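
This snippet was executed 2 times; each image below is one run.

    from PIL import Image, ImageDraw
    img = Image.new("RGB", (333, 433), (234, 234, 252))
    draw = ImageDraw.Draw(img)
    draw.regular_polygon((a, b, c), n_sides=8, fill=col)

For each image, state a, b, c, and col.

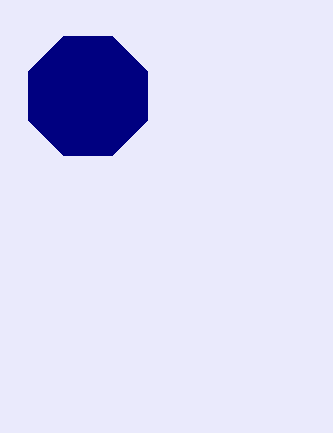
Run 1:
a = 88
b = 96
c = 64
col = 'navy'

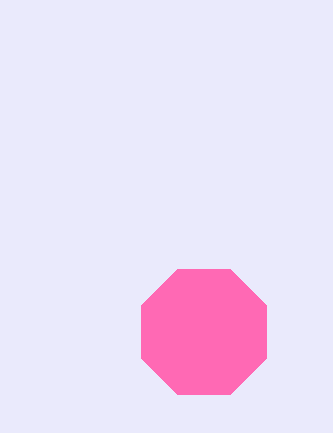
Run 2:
a = 204, b = 332, c = 68, col = 'hotpink'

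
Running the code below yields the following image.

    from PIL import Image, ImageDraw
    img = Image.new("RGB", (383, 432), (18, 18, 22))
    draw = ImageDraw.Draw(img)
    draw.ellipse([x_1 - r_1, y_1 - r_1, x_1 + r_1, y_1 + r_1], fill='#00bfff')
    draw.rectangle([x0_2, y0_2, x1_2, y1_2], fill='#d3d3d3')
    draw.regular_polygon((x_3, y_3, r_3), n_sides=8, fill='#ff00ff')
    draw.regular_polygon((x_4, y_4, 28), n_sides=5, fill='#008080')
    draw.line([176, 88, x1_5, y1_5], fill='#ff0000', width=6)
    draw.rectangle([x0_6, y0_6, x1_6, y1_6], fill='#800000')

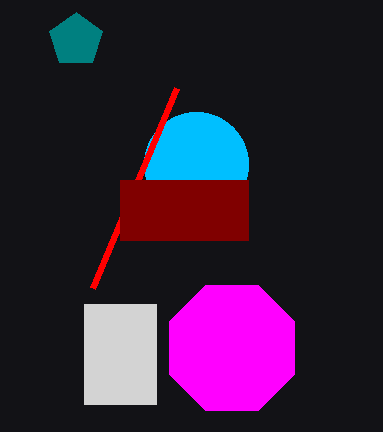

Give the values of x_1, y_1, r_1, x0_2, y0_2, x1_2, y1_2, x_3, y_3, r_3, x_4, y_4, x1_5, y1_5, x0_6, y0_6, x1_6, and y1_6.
x_1 = 196; y_1 = 164; r_1 = 52; x0_2 = 84; y0_2 = 304; x1_2 = 156; y1_2 = 404; x_3 = 232; y_3 = 348; r_3 = 68; x_4 = 76; y_4 = 40; x1_5 = 92; y1_5 = 288; x0_6 = 120; y0_6 = 180; x1_6 = 248; y1_6 = 240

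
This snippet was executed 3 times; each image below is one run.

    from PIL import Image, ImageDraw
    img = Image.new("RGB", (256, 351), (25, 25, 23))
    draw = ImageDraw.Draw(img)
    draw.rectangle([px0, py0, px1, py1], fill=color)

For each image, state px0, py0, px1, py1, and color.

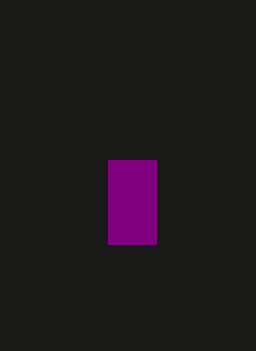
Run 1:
px0 = 108; py0 = 160; px1 = 156; py1 = 244; color = 'purple'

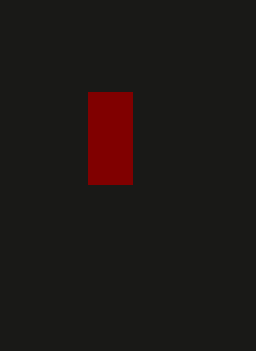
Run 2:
px0 = 88
py0 = 92
px1 = 132
py1 = 184
color = 'maroon'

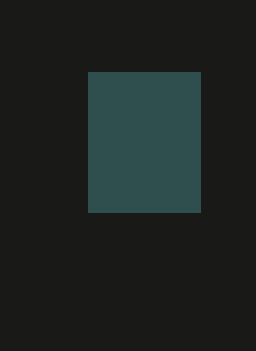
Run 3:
px0 = 88, py0 = 72, px1 = 200, py1 = 212, color = 'darkslategray'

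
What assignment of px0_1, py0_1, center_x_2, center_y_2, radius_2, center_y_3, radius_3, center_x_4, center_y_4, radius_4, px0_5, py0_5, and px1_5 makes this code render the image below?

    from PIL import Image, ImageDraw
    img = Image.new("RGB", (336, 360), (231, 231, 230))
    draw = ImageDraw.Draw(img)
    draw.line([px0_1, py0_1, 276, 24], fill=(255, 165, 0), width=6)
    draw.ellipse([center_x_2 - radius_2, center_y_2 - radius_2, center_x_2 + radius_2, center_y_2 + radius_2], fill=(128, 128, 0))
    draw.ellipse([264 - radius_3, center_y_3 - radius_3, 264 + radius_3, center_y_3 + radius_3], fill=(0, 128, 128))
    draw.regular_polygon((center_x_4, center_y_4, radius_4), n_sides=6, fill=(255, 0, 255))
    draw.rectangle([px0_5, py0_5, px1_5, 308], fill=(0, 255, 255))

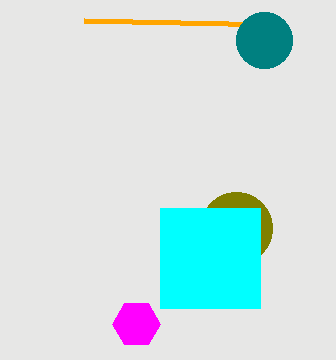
px0_1 = 84, py0_1 = 20, center_x_2 = 236, center_y_2 = 228, radius_2 = 36, center_y_3 = 40, radius_3 = 28, center_x_4 = 136, center_y_4 = 324, radius_4 = 24, px0_5 = 160, py0_5 = 208, px1_5 = 260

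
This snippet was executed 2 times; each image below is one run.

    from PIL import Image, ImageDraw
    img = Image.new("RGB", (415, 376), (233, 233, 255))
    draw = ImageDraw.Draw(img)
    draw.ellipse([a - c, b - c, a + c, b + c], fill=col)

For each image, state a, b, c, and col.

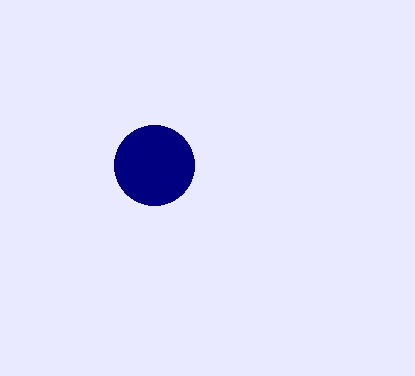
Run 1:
a = 154
b = 165
c = 40
col = 'navy'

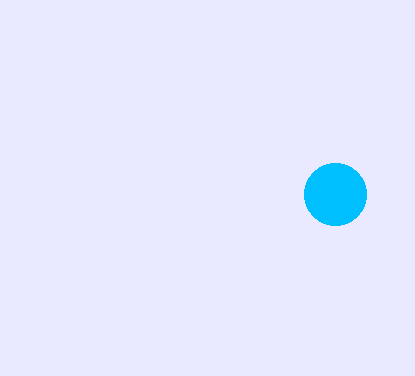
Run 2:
a = 335, b = 194, c = 31, col = 'deepskyblue'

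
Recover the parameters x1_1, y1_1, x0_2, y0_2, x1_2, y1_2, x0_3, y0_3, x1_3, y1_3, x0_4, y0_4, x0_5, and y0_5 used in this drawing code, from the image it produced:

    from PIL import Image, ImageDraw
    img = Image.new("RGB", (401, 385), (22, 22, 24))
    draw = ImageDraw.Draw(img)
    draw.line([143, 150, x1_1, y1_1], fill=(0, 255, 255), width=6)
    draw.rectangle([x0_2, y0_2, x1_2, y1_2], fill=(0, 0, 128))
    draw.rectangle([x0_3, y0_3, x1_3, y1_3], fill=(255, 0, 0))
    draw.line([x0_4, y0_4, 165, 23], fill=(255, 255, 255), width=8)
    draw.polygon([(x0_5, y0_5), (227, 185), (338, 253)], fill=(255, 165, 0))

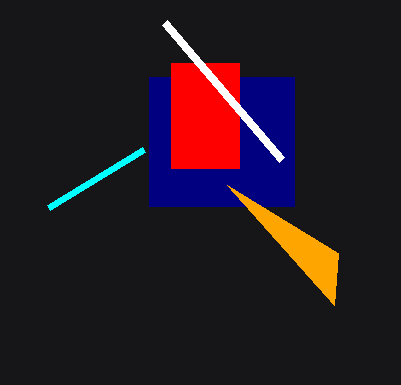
x1_1 = 48; y1_1 = 208; x0_2 = 149; y0_2 = 77; x1_2 = 294; y1_2 = 206; x0_3 = 171; y0_3 = 63; x1_3 = 239; y1_3 = 168; x0_4 = 282; y0_4 = 160; x0_5 = 334; y0_5 = 305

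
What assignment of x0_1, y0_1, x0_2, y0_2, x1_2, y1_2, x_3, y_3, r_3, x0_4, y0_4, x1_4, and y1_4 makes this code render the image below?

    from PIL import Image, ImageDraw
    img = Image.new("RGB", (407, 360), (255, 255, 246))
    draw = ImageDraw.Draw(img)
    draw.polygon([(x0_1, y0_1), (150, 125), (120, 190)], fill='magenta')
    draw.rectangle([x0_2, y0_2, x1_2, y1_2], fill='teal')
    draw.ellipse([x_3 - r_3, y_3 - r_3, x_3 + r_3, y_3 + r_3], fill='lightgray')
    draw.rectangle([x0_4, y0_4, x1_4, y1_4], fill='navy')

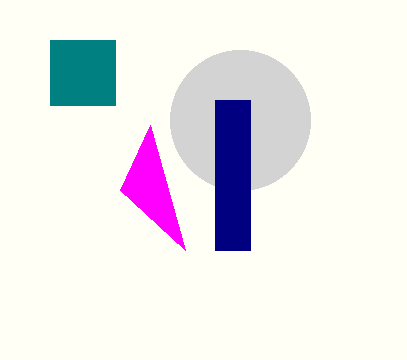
x0_1 = 185; y0_1 = 250; x0_2 = 50; y0_2 = 40; x1_2 = 115; y1_2 = 105; x_3 = 240; y_3 = 120; r_3 = 70; x0_4 = 215; y0_4 = 100; x1_4 = 250; y1_4 = 250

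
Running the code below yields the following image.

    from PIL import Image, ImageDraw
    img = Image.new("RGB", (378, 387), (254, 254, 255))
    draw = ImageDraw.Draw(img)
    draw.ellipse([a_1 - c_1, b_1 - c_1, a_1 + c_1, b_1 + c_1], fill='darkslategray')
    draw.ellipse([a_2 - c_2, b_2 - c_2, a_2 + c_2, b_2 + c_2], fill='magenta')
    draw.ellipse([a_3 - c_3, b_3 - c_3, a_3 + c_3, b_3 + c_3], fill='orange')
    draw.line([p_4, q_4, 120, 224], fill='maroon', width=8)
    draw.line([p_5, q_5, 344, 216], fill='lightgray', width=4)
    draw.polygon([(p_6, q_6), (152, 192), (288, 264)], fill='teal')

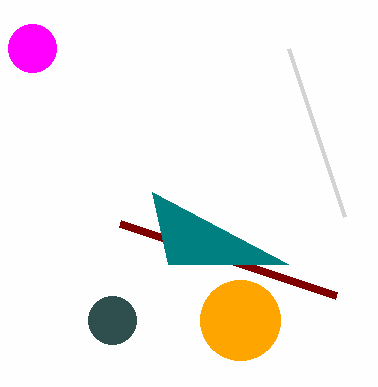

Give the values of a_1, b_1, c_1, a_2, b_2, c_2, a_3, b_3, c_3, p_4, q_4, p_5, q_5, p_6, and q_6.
a_1 = 112; b_1 = 320; c_1 = 24; a_2 = 32; b_2 = 48; c_2 = 24; a_3 = 240; b_3 = 320; c_3 = 40; p_4 = 336; q_4 = 296; p_5 = 288; q_5 = 48; p_6 = 168; q_6 = 264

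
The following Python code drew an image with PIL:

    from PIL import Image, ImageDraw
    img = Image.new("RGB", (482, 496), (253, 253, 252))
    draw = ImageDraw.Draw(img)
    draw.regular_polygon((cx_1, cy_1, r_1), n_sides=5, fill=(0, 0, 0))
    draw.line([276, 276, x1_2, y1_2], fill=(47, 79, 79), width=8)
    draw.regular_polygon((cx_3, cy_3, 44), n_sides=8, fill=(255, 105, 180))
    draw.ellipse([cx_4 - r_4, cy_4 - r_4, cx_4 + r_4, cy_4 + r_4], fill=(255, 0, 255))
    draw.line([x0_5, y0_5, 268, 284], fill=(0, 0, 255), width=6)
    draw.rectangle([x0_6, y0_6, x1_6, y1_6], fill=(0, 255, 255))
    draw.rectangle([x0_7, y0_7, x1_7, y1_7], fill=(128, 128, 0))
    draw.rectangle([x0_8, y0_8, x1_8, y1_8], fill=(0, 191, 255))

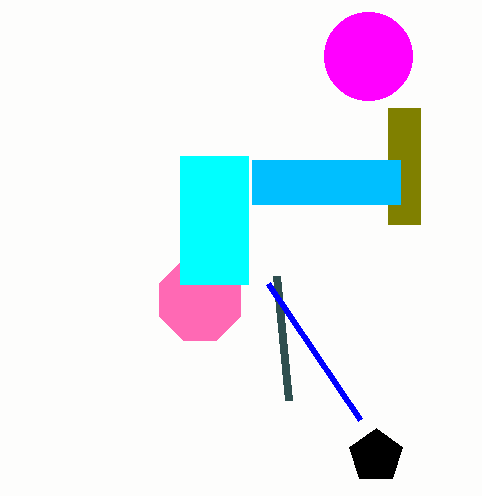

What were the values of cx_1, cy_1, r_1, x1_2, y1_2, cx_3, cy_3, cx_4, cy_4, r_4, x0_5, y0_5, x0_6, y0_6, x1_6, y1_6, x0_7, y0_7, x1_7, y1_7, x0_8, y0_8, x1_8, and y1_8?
cx_1 = 376
cy_1 = 456
r_1 = 28
x1_2 = 288
y1_2 = 400
cx_3 = 200
cy_3 = 300
cx_4 = 368
cy_4 = 56
r_4 = 44
x0_5 = 360
y0_5 = 420
x0_6 = 180
y0_6 = 156
x1_6 = 248
y1_6 = 284
x0_7 = 388
y0_7 = 108
x1_7 = 420
y1_7 = 224
x0_8 = 252
y0_8 = 160
x1_8 = 400
y1_8 = 204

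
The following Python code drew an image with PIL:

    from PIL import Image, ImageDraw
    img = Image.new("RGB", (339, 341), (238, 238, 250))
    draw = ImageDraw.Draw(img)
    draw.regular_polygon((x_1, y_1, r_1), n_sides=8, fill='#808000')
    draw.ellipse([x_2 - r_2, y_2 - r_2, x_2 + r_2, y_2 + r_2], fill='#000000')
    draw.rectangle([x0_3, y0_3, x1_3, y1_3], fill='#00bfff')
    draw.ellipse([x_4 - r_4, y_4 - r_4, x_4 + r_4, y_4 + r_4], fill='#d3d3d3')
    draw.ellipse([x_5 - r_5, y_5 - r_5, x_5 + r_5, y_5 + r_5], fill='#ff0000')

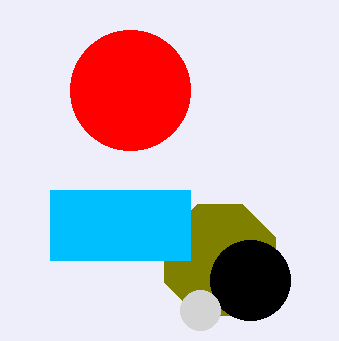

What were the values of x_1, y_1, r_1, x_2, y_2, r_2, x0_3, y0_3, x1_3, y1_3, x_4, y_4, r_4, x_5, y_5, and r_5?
x_1 = 220
y_1 = 260
r_1 = 60
x_2 = 250
y_2 = 280
r_2 = 40
x0_3 = 50
y0_3 = 190
x1_3 = 190
y1_3 = 260
x_4 = 200
y_4 = 310
r_4 = 20
x_5 = 130
y_5 = 90
r_5 = 60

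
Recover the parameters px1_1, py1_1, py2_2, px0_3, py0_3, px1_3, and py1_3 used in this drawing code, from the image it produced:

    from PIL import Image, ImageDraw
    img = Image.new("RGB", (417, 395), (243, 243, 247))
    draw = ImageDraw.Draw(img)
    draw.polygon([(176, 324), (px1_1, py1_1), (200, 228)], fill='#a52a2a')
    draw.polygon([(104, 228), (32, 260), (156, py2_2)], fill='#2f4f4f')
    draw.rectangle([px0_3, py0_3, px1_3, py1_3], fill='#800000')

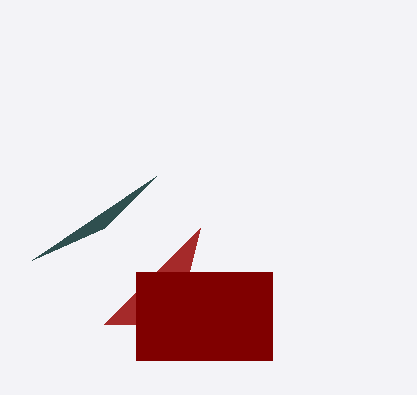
px1_1 = 104
py1_1 = 324
py2_2 = 176
px0_3 = 136
py0_3 = 272
px1_3 = 272
py1_3 = 360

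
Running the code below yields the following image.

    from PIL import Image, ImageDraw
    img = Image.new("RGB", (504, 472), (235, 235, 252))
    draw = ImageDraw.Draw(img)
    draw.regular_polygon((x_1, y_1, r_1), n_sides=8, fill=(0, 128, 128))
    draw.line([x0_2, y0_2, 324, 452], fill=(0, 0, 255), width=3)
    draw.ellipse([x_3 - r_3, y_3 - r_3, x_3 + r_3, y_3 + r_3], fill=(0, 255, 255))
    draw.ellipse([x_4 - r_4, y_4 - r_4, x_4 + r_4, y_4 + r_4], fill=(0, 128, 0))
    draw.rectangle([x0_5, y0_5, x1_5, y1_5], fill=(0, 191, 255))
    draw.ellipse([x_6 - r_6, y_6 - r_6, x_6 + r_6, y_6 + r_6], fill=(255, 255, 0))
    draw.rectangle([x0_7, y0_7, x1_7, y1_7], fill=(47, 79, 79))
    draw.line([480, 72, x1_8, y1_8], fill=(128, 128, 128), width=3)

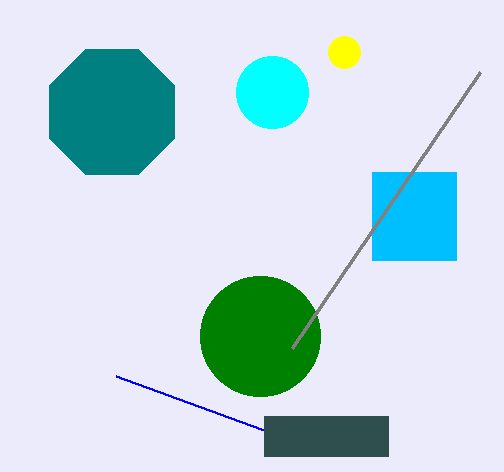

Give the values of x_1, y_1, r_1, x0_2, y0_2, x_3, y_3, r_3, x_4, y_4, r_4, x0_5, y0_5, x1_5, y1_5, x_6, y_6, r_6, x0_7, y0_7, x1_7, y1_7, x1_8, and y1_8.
x_1 = 112; y_1 = 112; r_1 = 68; x0_2 = 116; y0_2 = 376; x_3 = 272; y_3 = 92; r_3 = 36; x_4 = 260; y_4 = 336; r_4 = 60; x0_5 = 372; y0_5 = 172; x1_5 = 456; y1_5 = 260; x_6 = 344; y_6 = 52; r_6 = 16; x0_7 = 264; y0_7 = 416; x1_7 = 388; y1_7 = 456; x1_8 = 292; y1_8 = 348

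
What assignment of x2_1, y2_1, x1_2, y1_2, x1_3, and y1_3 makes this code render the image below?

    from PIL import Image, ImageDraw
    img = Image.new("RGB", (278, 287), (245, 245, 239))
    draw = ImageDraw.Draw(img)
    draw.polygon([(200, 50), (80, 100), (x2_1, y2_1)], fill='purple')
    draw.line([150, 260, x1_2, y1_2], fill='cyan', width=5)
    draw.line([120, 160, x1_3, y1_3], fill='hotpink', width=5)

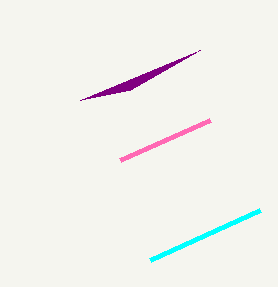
x2_1 = 130
y2_1 = 90
x1_2 = 260
y1_2 = 210
x1_3 = 210
y1_3 = 120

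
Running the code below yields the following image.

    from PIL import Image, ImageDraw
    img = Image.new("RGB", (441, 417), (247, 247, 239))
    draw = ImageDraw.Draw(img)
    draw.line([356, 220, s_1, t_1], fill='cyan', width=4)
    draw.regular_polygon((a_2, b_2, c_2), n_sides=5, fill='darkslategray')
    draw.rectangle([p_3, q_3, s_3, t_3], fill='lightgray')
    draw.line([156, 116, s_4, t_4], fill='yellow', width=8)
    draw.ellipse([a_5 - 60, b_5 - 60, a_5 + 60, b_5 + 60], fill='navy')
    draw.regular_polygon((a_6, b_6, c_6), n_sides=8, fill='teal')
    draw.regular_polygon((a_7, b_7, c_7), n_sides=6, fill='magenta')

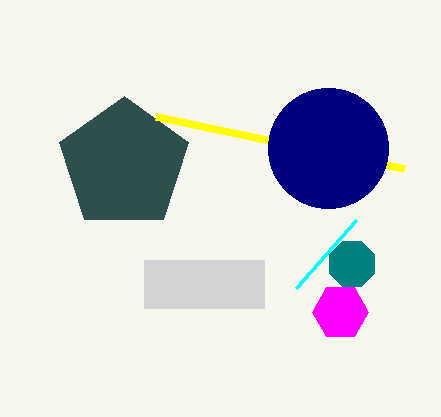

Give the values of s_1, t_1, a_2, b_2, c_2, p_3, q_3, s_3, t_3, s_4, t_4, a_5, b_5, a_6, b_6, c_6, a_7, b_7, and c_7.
s_1 = 296
t_1 = 288
a_2 = 124
b_2 = 164
c_2 = 68
p_3 = 144
q_3 = 260
s_3 = 264
t_3 = 308
s_4 = 404
t_4 = 168
a_5 = 328
b_5 = 148
a_6 = 352
b_6 = 264
c_6 = 24
a_7 = 340
b_7 = 312
c_7 = 28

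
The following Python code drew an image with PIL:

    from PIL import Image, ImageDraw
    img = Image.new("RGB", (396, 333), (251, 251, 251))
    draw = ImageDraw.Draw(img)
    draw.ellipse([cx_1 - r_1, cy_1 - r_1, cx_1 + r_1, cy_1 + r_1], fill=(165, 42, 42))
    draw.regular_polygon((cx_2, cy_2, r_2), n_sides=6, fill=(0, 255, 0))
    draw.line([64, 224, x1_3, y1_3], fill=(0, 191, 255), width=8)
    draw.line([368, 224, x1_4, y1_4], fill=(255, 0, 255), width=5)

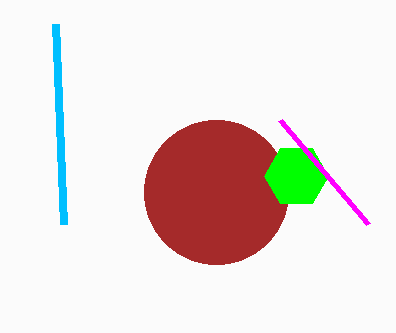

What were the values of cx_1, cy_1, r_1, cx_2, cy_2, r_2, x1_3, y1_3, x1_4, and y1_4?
cx_1 = 216; cy_1 = 192; r_1 = 72; cx_2 = 296; cy_2 = 176; r_2 = 32; x1_3 = 56; y1_3 = 24; x1_4 = 280; y1_4 = 120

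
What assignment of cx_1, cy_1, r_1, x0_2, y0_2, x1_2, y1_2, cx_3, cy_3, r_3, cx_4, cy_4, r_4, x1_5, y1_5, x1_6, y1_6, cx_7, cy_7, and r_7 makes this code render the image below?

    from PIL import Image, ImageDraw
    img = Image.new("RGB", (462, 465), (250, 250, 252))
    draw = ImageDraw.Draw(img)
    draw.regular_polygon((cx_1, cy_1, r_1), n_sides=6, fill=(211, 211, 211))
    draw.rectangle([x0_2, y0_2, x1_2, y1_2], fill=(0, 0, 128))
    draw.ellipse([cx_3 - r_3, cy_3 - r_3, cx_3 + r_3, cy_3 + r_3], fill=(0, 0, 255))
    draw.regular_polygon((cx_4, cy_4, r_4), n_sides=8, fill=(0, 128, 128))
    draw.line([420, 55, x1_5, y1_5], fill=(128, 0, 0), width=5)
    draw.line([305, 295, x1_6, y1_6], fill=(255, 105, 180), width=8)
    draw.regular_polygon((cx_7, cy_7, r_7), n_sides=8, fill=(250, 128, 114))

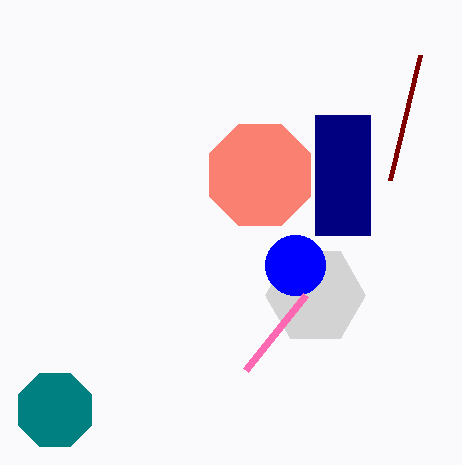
cx_1 = 315; cy_1 = 295; r_1 = 50; x0_2 = 315; y0_2 = 115; x1_2 = 370; y1_2 = 235; cx_3 = 295; cy_3 = 265; r_3 = 30; cx_4 = 55; cy_4 = 410; r_4 = 40; x1_5 = 390; y1_5 = 180; x1_6 = 245; y1_6 = 370; cx_7 = 260; cy_7 = 175; r_7 = 55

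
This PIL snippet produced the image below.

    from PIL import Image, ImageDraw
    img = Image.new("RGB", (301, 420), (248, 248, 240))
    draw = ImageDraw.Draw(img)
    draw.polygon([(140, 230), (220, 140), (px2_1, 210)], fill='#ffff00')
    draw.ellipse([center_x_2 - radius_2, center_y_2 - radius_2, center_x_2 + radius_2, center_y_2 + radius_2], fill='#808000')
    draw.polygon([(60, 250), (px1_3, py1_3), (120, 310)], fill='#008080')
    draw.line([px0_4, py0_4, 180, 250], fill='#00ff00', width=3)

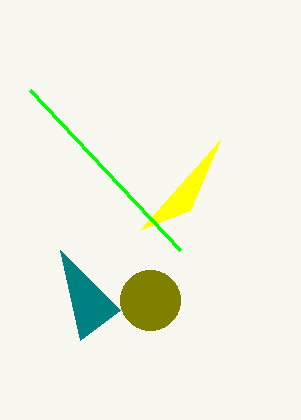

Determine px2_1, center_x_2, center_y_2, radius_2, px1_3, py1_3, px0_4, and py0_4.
px2_1 = 190; center_x_2 = 150; center_y_2 = 300; radius_2 = 30; px1_3 = 80; py1_3 = 340; px0_4 = 30; py0_4 = 90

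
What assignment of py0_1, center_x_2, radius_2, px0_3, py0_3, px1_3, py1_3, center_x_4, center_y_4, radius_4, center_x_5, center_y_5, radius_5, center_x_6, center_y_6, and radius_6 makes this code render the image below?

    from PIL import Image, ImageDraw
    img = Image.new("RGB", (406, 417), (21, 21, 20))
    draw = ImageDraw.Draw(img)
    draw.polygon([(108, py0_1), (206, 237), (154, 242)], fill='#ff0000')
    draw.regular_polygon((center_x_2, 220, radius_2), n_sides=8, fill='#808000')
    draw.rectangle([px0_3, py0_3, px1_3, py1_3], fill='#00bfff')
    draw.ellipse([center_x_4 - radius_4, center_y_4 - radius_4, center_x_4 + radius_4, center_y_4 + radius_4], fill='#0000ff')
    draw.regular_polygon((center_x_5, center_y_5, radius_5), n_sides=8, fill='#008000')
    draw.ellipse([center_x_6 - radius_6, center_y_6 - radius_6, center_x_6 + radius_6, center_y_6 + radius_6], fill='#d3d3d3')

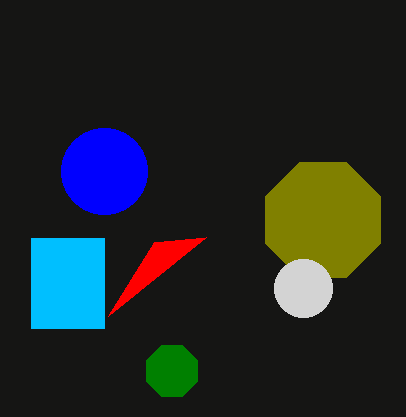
py0_1 = 316, center_x_2 = 323, radius_2 = 62, px0_3 = 31, py0_3 = 238, px1_3 = 104, py1_3 = 328, center_x_4 = 104, center_y_4 = 171, radius_4 = 43, center_x_5 = 172, center_y_5 = 371, radius_5 = 28, center_x_6 = 303, center_y_6 = 288, radius_6 = 29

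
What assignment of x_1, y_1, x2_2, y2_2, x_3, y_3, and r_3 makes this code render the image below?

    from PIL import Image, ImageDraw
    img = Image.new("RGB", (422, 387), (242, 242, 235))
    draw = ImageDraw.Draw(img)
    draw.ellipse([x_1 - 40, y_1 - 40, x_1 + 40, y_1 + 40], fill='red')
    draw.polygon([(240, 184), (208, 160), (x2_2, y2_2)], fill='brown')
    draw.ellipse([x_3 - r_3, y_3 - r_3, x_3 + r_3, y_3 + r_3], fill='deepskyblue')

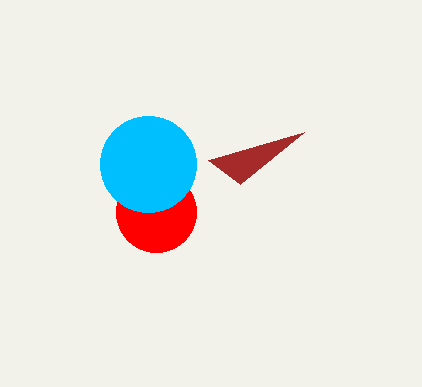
x_1 = 156; y_1 = 212; x2_2 = 304; y2_2 = 132; x_3 = 148; y_3 = 164; r_3 = 48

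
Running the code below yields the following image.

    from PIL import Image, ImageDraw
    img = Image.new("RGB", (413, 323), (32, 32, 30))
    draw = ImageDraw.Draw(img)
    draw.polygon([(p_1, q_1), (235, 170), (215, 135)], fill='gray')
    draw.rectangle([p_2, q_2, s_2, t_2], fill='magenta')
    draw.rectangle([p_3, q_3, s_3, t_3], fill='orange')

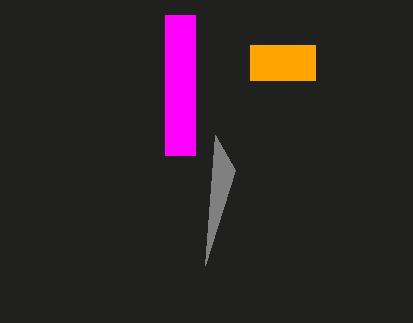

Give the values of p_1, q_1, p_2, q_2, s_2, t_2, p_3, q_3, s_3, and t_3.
p_1 = 205; q_1 = 265; p_2 = 165; q_2 = 15; s_2 = 195; t_2 = 155; p_3 = 250; q_3 = 45; s_3 = 315; t_3 = 80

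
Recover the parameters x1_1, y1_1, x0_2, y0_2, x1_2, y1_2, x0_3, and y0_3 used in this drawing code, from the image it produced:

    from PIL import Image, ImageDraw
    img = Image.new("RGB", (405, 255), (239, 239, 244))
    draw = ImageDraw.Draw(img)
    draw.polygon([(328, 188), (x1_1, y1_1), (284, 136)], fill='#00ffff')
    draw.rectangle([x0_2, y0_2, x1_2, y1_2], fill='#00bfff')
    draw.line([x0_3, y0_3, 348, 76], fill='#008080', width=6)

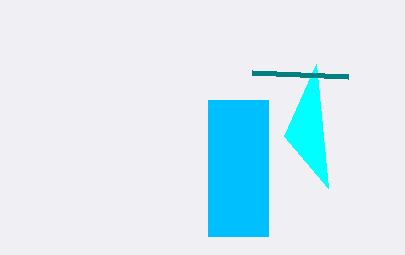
x1_1 = 316, y1_1 = 64, x0_2 = 208, y0_2 = 100, x1_2 = 268, y1_2 = 236, x0_3 = 252, y0_3 = 72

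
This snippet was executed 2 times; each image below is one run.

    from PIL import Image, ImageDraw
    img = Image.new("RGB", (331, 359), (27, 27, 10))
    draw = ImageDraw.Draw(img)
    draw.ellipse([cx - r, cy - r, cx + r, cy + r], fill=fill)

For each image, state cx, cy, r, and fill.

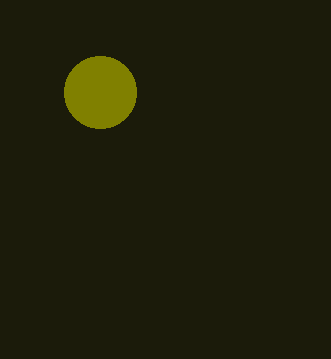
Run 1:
cx = 100, cy = 92, r = 36, fill = 'olive'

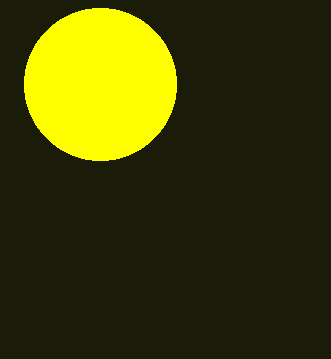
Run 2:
cx = 100
cy = 84
r = 76
fill = 'yellow'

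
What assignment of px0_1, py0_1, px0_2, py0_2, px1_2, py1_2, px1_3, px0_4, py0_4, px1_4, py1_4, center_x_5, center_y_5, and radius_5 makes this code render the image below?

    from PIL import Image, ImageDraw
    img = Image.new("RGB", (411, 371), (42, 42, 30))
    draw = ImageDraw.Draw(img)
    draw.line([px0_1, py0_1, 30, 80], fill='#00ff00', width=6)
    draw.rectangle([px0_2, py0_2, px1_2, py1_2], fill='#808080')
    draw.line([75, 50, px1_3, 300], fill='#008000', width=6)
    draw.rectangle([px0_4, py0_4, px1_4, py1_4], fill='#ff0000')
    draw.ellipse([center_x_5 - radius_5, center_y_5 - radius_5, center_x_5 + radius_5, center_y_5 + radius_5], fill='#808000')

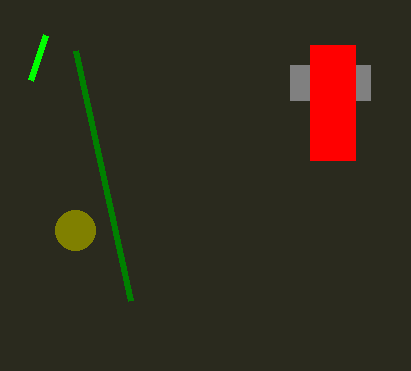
px0_1 = 45, py0_1 = 35, px0_2 = 290, py0_2 = 65, px1_2 = 370, py1_2 = 100, px1_3 = 130, px0_4 = 310, py0_4 = 45, px1_4 = 355, py1_4 = 160, center_x_5 = 75, center_y_5 = 230, radius_5 = 20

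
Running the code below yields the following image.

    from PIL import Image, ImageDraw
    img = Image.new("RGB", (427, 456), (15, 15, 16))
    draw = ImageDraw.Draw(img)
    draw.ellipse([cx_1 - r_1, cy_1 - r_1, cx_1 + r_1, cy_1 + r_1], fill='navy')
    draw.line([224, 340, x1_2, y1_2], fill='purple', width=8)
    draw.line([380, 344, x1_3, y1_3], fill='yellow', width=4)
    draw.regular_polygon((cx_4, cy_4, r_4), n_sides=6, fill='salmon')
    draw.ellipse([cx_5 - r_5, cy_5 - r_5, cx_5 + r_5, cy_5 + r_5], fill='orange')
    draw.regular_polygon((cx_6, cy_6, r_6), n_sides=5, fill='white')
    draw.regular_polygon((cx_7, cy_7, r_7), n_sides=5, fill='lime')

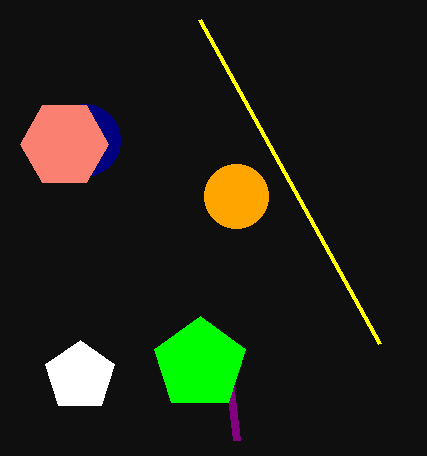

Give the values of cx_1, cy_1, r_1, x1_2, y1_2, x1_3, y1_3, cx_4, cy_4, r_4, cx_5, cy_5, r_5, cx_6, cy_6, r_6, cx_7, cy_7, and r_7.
cx_1 = 84
cy_1 = 140
r_1 = 36
x1_2 = 236
y1_2 = 440
x1_3 = 200
y1_3 = 20
cx_4 = 64
cy_4 = 144
r_4 = 44
cx_5 = 236
cy_5 = 196
r_5 = 32
cx_6 = 80
cy_6 = 376
r_6 = 36
cx_7 = 200
cy_7 = 364
r_7 = 48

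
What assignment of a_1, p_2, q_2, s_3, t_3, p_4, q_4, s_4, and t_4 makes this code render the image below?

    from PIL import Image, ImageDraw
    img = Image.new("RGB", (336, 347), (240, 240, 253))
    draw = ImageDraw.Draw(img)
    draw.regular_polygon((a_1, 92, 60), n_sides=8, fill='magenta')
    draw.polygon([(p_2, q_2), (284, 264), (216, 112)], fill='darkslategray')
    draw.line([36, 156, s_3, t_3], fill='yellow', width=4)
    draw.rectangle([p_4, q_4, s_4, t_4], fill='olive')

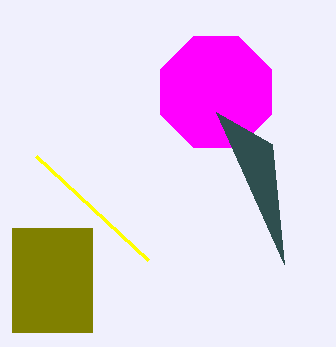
a_1 = 216, p_2 = 272, q_2 = 144, s_3 = 148, t_3 = 260, p_4 = 12, q_4 = 228, s_4 = 92, t_4 = 332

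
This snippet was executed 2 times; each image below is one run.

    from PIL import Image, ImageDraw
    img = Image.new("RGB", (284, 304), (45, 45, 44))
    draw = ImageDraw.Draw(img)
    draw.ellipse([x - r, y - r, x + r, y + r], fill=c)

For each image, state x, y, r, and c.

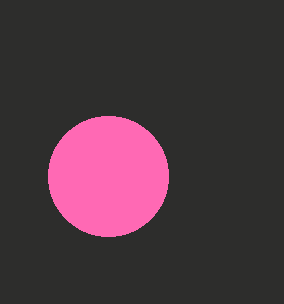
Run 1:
x = 108; y = 176; r = 60; c = 'hotpink'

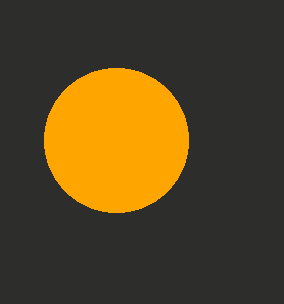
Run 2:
x = 116; y = 140; r = 72; c = 'orange'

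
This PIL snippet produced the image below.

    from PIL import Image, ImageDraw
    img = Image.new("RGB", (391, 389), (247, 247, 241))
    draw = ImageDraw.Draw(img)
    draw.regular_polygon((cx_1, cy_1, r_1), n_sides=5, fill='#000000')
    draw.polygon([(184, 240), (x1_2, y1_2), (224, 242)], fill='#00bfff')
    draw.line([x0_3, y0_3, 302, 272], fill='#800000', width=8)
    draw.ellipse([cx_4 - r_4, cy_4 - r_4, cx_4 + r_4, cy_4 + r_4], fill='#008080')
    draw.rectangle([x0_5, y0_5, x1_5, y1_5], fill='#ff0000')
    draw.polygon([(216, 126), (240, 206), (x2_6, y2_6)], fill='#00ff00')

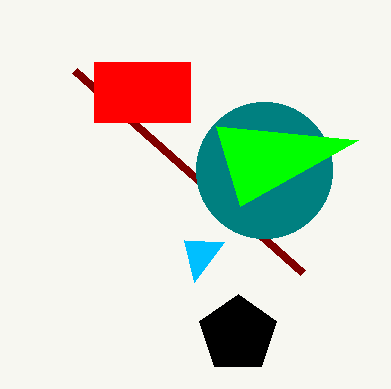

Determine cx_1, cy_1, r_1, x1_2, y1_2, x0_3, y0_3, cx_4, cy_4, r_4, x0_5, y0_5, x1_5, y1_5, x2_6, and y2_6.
cx_1 = 238, cy_1 = 334, r_1 = 40, x1_2 = 194, y1_2 = 282, x0_3 = 74, y0_3 = 70, cx_4 = 264, cy_4 = 170, r_4 = 68, x0_5 = 94, y0_5 = 62, x1_5 = 190, y1_5 = 122, x2_6 = 358, y2_6 = 140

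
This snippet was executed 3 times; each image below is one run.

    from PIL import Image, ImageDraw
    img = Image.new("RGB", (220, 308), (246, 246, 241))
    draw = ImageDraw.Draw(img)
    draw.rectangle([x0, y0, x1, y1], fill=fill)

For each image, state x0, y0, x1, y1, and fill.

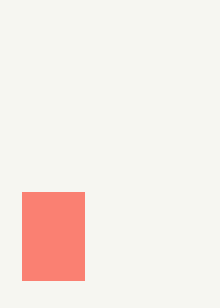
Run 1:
x0 = 22, y0 = 192, x1 = 84, y1 = 280, fill = 'salmon'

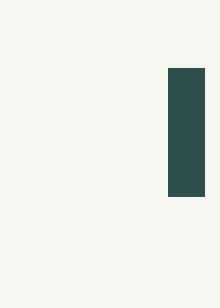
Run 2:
x0 = 168; y0 = 68; x1 = 204; y1 = 196; fill = 'darkslategray'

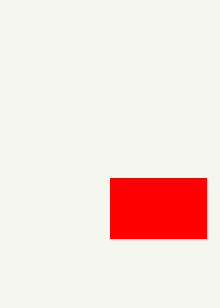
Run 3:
x0 = 110, y0 = 178, x1 = 206, y1 = 238, fill = 'red'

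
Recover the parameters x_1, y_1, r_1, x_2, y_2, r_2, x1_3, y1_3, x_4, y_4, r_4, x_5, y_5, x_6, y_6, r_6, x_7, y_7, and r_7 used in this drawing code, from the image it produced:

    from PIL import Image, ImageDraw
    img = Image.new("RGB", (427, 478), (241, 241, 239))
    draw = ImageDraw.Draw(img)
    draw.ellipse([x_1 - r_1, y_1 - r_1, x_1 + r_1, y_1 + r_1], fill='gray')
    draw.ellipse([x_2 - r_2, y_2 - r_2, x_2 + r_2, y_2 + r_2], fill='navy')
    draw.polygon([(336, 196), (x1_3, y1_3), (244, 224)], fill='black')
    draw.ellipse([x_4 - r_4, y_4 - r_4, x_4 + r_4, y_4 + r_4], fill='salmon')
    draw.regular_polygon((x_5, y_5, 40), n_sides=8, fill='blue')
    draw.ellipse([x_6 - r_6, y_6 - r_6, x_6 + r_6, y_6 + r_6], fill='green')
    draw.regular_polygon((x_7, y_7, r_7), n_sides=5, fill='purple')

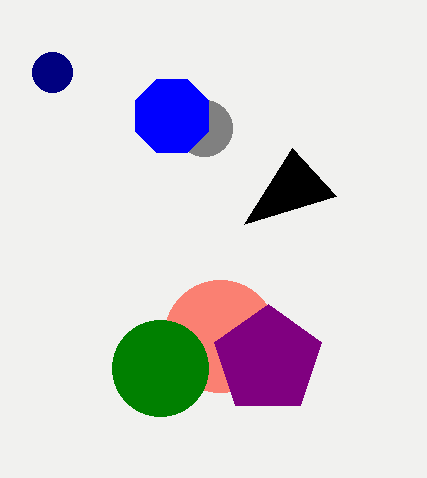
x_1 = 204; y_1 = 128; r_1 = 28; x_2 = 52; y_2 = 72; r_2 = 20; x1_3 = 292; y1_3 = 148; x_4 = 220; y_4 = 336; r_4 = 56; x_5 = 172; y_5 = 116; x_6 = 160; y_6 = 368; r_6 = 48; x_7 = 268; y_7 = 360; r_7 = 56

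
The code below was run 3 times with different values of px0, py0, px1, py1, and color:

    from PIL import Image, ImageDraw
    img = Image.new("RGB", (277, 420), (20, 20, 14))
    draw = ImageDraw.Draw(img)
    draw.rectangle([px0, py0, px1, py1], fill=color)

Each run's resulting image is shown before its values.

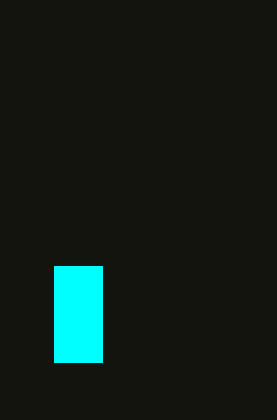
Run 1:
px0 = 54
py0 = 266
px1 = 102
py1 = 362
color = 'cyan'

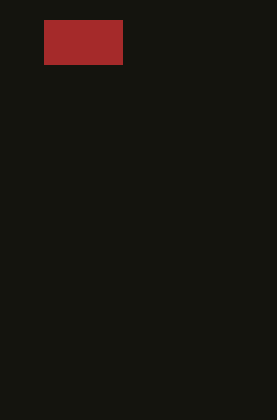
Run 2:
px0 = 44; py0 = 20; px1 = 122; py1 = 64; color = 'brown'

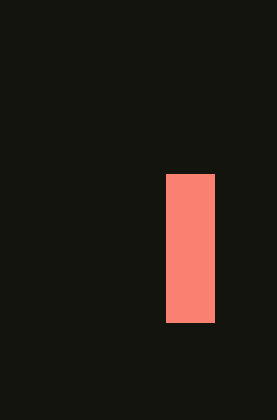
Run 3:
px0 = 166; py0 = 174; px1 = 214; py1 = 322; color = 'salmon'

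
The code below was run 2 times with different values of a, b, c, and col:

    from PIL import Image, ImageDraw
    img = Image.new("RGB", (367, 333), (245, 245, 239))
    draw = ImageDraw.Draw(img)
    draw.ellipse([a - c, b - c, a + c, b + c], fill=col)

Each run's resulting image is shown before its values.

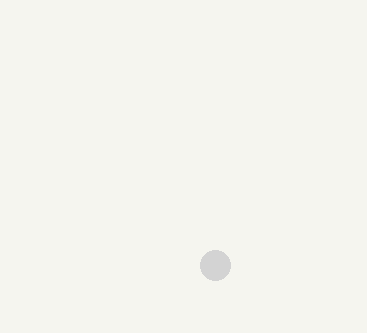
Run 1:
a = 215
b = 265
c = 15
col = 'lightgray'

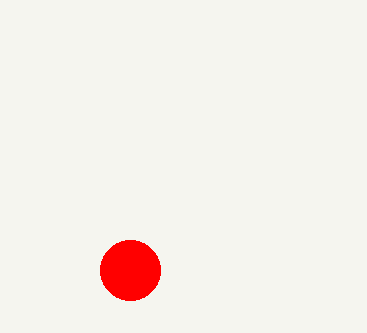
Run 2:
a = 130, b = 270, c = 30, col = 'red'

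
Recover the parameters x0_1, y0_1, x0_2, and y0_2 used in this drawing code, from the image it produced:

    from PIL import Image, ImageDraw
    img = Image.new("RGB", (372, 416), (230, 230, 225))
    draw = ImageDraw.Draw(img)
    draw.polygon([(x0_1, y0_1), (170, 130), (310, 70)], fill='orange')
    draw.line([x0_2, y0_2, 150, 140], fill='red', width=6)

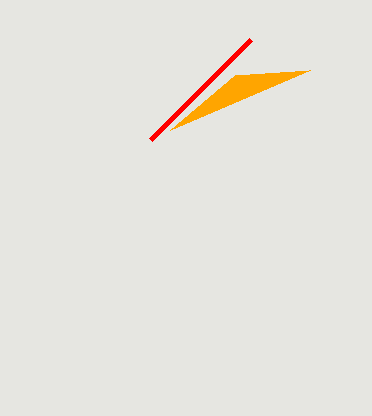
x0_1 = 235, y0_1 = 75, x0_2 = 250, y0_2 = 40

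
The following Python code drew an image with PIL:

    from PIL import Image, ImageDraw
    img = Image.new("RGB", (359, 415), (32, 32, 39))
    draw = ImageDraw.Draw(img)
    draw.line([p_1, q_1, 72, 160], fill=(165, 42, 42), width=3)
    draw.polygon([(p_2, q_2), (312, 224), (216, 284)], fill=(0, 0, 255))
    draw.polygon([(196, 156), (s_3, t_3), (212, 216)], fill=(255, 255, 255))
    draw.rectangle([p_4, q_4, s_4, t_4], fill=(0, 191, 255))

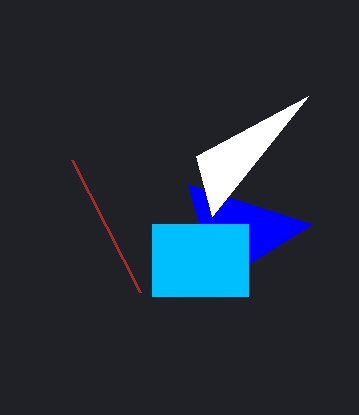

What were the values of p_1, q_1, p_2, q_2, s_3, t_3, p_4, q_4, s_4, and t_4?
p_1 = 140; q_1 = 292; p_2 = 188; q_2 = 184; s_3 = 308; t_3 = 96; p_4 = 152; q_4 = 224; s_4 = 248; t_4 = 296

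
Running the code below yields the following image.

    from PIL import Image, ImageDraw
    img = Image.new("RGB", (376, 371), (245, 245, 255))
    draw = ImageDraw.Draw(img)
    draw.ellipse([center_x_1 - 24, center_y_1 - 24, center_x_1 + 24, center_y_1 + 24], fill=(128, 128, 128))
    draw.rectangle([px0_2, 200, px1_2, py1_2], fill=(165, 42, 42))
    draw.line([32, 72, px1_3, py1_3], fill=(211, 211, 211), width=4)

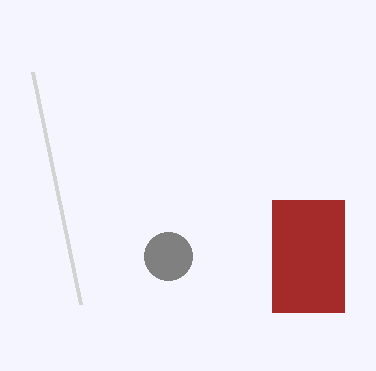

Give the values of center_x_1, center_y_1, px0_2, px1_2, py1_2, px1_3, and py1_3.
center_x_1 = 168; center_y_1 = 256; px0_2 = 272; px1_2 = 344; py1_2 = 312; px1_3 = 80; py1_3 = 304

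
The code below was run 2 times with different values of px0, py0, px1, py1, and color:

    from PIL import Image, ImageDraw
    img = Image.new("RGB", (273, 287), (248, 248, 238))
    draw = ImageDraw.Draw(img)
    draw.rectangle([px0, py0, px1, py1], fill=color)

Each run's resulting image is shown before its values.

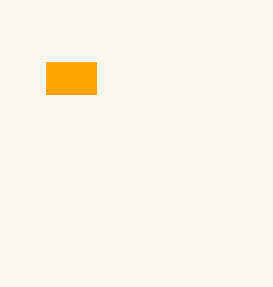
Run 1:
px0 = 46
py0 = 62
px1 = 96
py1 = 94
color = 'orange'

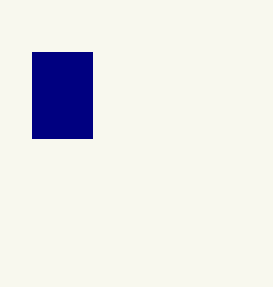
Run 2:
px0 = 32; py0 = 52; px1 = 92; py1 = 138; color = 'navy'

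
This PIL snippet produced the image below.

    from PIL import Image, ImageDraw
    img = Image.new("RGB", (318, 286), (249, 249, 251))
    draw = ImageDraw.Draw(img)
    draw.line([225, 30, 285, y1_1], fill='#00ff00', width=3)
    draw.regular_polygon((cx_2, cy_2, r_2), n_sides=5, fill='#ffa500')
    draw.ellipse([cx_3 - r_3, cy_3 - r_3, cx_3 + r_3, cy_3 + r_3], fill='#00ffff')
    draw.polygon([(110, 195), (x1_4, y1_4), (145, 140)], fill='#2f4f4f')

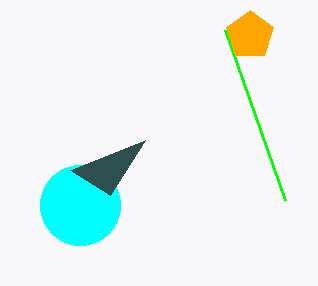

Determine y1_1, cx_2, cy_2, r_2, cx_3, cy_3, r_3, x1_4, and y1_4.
y1_1 = 200, cx_2 = 250, cy_2 = 35, r_2 = 25, cx_3 = 80, cy_3 = 205, r_3 = 40, x1_4 = 70, y1_4 = 170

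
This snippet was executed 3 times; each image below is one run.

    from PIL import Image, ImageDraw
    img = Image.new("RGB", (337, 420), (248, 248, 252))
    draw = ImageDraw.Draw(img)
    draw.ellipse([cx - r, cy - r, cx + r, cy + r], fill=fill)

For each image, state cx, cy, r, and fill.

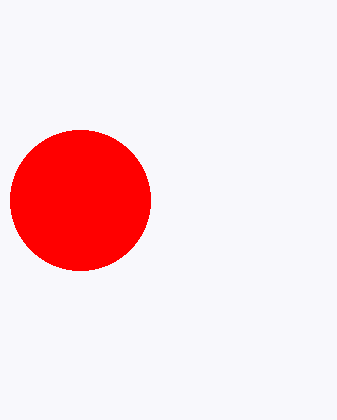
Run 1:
cx = 80
cy = 200
r = 70
fill = 'red'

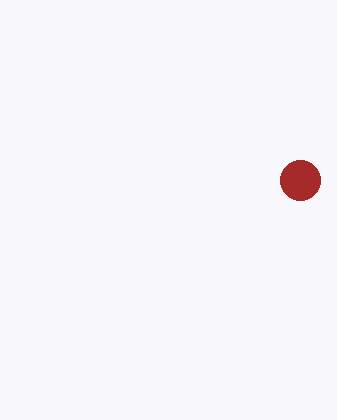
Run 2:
cx = 300, cy = 180, r = 20, fill = 'brown'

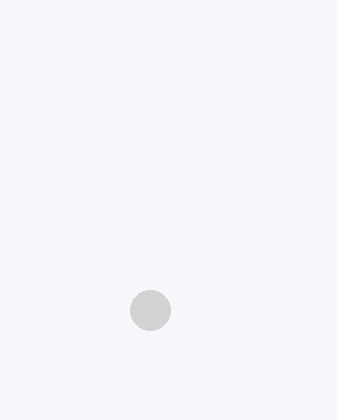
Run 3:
cx = 150; cy = 310; r = 20; fill = 'lightgray'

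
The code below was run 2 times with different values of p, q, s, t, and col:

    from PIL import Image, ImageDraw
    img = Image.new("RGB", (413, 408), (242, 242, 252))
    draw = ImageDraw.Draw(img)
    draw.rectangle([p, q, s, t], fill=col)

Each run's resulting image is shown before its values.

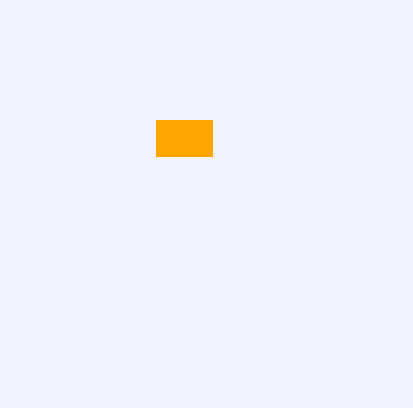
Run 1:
p = 156
q = 120
s = 212
t = 156
col = 'orange'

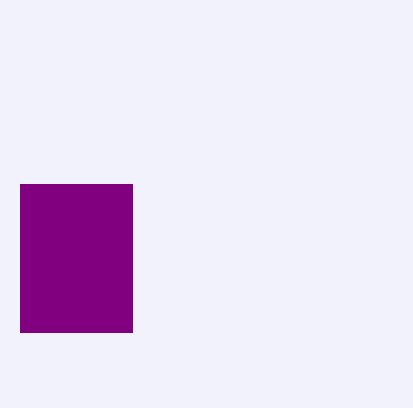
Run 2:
p = 20
q = 184
s = 132
t = 332
col = 'purple'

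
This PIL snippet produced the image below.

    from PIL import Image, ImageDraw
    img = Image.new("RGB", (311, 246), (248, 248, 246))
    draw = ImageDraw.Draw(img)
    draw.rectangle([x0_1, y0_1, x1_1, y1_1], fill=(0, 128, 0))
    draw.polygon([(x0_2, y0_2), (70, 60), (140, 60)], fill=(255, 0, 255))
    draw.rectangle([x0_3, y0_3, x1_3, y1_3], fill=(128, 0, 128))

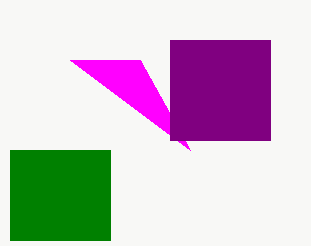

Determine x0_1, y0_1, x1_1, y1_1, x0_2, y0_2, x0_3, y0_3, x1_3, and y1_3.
x0_1 = 10
y0_1 = 150
x1_1 = 110
y1_1 = 240
x0_2 = 190
y0_2 = 150
x0_3 = 170
y0_3 = 40
x1_3 = 270
y1_3 = 140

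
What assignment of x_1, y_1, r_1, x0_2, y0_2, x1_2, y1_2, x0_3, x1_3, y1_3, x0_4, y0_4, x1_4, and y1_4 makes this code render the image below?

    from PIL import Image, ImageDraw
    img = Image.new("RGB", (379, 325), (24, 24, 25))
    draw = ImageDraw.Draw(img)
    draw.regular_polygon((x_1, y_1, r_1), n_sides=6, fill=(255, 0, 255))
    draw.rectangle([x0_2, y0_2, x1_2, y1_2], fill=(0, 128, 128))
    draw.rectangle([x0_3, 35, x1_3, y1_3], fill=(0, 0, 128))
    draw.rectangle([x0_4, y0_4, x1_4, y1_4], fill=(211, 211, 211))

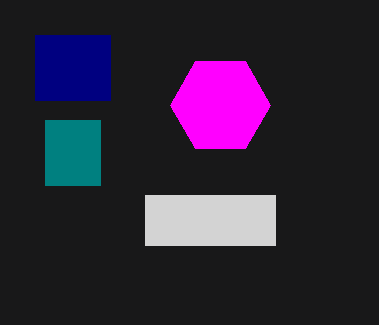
x_1 = 220; y_1 = 105; r_1 = 50; x0_2 = 45; y0_2 = 120; x1_2 = 100; y1_2 = 185; x0_3 = 35; x1_3 = 110; y1_3 = 100; x0_4 = 145; y0_4 = 195; x1_4 = 275; y1_4 = 245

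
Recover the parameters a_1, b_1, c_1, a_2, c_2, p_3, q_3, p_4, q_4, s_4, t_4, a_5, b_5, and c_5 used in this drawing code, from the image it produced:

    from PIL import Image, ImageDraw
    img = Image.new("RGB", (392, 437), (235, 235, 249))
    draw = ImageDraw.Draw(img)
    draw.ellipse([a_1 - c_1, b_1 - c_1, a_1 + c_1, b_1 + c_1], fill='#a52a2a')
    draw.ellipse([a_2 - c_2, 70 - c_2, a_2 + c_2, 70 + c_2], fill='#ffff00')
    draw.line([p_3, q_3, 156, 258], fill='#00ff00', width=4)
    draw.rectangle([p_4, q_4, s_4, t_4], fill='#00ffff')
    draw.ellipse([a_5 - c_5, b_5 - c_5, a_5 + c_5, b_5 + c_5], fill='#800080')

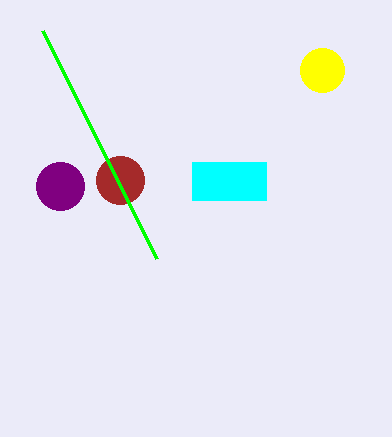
a_1 = 120
b_1 = 180
c_1 = 24
a_2 = 322
c_2 = 22
p_3 = 42
q_3 = 30
p_4 = 192
q_4 = 162
s_4 = 266
t_4 = 200
a_5 = 60
b_5 = 186
c_5 = 24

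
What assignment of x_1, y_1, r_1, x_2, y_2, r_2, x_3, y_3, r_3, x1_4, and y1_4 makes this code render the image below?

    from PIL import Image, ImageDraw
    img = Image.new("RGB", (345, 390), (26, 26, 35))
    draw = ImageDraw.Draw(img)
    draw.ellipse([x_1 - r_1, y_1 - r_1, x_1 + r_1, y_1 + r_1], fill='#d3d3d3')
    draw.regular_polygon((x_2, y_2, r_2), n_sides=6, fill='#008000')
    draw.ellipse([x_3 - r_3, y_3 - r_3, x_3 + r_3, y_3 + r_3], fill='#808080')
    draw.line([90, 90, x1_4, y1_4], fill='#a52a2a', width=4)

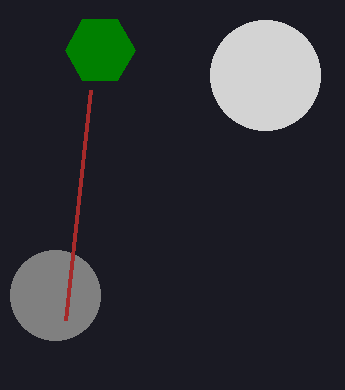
x_1 = 265
y_1 = 75
r_1 = 55
x_2 = 100
y_2 = 50
r_2 = 35
x_3 = 55
y_3 = 295
r_3 = 45
x1_4 = 65
y1_4 = 320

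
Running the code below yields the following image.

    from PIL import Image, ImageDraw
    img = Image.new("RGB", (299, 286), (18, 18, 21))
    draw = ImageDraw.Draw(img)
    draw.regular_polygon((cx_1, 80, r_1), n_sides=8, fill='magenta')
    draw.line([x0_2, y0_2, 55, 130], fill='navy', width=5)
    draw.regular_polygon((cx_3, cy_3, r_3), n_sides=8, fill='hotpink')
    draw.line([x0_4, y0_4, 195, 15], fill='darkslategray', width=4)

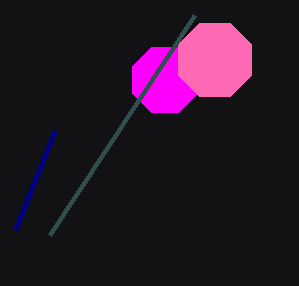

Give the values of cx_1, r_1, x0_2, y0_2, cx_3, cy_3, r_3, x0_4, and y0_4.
cx_1 = 165; r_1 = 35; x0_2 = 15; y0_2 = 230; cx_3 = 215; cy_3 = 60; r_3 = 40; x0_4 = 50; y0_4 = 235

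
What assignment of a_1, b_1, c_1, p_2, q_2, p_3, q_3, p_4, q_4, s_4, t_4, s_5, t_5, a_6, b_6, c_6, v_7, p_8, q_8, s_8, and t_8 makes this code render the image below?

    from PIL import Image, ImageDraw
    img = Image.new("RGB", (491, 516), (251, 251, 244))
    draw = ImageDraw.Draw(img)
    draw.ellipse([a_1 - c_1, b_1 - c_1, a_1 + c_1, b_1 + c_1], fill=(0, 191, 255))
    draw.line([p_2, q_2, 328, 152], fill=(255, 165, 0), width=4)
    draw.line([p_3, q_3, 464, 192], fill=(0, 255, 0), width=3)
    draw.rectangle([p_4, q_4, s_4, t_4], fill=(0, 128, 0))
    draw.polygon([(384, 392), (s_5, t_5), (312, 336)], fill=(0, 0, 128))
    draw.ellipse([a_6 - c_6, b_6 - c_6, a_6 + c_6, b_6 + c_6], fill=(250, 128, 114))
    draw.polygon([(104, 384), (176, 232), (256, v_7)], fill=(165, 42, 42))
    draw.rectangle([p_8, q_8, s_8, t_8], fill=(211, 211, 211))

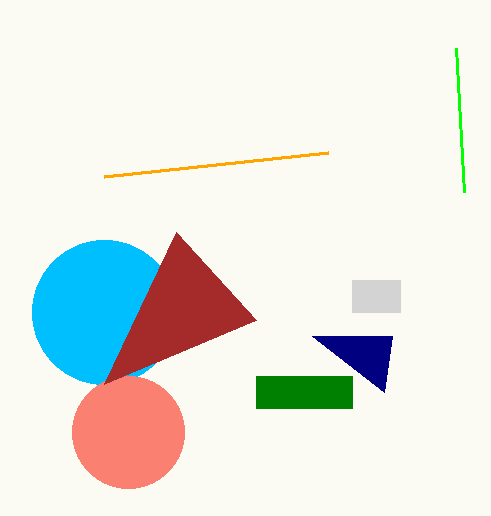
a_1 = 104; b_1 = 312; c_1 = 72; p_2 = 104; q_2 = 176; p_3 = 456; q_3 = 48; p_4 = 256; q_4 = 376; s_4 = 352; t_4 = 408; s_5 = 392; t_5 = 336; a_6 = 128; b_6 = 432; c_6 = 56; v_7 = 320; p_8 = 352; q_8 = 280; s_8 = 400; t_8 = 312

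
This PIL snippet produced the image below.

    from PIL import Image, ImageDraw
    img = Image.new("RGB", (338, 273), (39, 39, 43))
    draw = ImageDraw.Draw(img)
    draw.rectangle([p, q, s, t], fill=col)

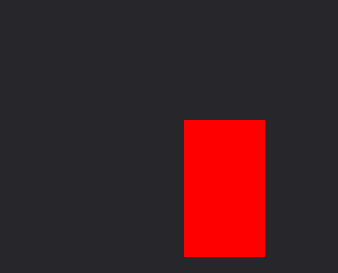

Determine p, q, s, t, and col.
p = 184
q = 120
s = 264
t = 256
col = 'red'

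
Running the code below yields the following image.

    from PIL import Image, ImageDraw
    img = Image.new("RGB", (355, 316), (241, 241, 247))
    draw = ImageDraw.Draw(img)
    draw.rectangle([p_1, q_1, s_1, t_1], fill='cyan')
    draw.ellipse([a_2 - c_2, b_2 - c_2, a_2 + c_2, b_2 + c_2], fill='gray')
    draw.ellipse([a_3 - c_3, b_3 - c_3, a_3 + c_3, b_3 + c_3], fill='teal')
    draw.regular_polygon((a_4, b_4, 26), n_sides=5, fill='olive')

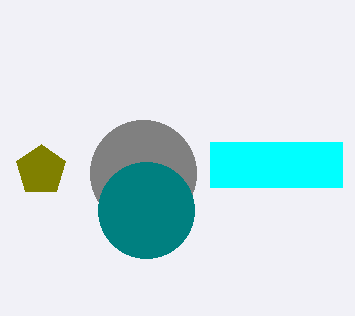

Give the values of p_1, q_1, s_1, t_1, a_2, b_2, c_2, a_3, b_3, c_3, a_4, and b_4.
p_1 = 210; q_1 = 142; s_1 = 342; t_1 = 187; a_2 = 143; b_2 = 173; c_2 = 53; a_3 = 146; b_3 = 210; c_3 = 48; a_4 = 41; b_4 = 170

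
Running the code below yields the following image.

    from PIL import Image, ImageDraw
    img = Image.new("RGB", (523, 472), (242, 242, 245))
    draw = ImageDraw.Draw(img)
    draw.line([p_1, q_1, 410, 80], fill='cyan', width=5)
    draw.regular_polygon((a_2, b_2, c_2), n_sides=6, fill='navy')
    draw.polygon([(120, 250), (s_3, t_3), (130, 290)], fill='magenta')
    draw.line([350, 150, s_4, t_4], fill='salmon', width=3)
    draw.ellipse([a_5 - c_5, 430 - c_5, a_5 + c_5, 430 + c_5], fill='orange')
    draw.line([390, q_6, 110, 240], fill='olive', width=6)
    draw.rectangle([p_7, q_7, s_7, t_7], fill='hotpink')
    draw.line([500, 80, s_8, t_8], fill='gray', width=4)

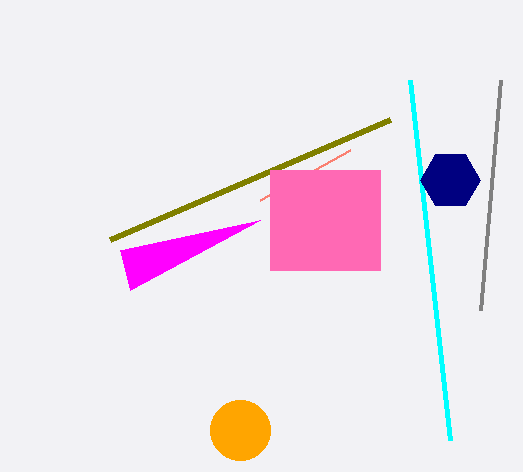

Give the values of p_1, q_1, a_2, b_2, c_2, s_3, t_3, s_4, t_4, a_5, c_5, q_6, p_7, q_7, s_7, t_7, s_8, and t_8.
p_1 = 450; q_1 = 440; a_2 = 450; b_2 = 180; c_2 = 30; s_3 = 260; t_3 = 220; s_4 = 260; t_4 = 200; a_5 = 240; c_5 = 30; q_6 = 120; p_7 = 270; q_7 = 170; s_7 = 380; t_7 = 270; s_8 = 480; t_8 = 310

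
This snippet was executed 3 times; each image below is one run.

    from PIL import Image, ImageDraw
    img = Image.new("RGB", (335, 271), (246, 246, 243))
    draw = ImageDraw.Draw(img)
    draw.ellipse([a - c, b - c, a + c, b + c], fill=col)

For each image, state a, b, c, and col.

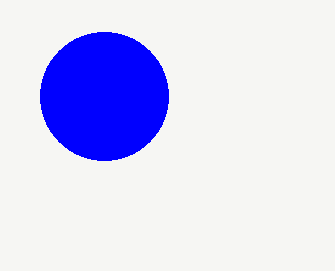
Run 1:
a = 104
b = 96
c = 64
col = 'blue'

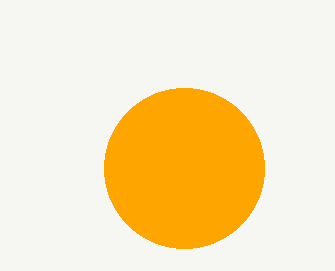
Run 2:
a = 184, b = 168, c = 80, col = 'orange'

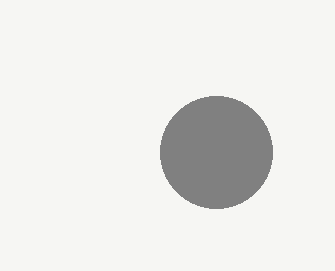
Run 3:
a = 216; b = 152; c = 56; col = 'gray'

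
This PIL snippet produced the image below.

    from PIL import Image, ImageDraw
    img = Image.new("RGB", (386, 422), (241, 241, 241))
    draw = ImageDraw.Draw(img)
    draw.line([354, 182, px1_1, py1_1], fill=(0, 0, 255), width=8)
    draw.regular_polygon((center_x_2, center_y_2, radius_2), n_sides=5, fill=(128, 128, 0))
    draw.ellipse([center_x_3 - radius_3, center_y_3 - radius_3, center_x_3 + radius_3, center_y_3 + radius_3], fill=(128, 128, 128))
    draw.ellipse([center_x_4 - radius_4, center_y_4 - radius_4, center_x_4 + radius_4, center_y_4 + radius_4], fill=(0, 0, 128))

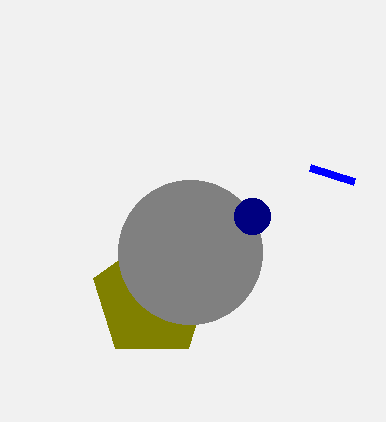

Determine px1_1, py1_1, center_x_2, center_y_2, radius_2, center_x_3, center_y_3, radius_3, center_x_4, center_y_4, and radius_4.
px1_1 = 310, py1_1 = 168, center_x_2 = 152, center_y_2 = 298, radius_2 = 62, center_x_3 = 190, center_y_3 = 252, radius_3 = 72, center_x_4 = 252, center_y_4 = 216, radius_4 = 18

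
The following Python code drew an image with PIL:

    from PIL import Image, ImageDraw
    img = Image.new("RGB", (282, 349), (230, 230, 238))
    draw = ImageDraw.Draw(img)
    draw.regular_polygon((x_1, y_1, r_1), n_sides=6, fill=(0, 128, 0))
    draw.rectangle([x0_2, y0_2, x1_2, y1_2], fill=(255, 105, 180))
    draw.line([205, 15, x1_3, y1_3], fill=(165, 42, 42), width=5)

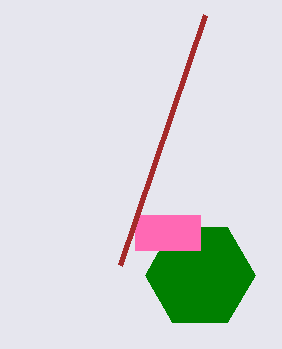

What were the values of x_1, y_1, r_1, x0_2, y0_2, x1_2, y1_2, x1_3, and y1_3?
x_1 = 200; y_1 = 275; r_1 = 55; x0_2 = 135; y0_2 = 215; x1_2 = 200; y1_2 = 250; x1_3 = 120; y1_3 = 265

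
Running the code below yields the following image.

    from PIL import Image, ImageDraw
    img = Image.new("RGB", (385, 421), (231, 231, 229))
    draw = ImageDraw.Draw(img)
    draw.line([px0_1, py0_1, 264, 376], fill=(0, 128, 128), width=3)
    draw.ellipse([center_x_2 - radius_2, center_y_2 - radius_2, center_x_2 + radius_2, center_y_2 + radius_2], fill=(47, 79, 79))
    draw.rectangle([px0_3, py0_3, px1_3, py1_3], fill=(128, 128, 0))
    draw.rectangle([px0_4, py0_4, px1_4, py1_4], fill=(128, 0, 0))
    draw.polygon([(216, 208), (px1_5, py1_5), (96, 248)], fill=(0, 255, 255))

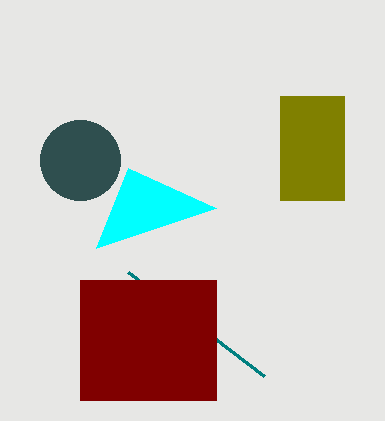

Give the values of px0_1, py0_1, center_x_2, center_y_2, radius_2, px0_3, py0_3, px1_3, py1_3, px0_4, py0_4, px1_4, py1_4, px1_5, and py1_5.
px0_1 = 128, py0_1 = 272, center_x_2 = 80, center_y_2 = 160, radius_2 = 40, px0_3 = 280, py0_3 = 96, px1_3 = 344, py1_3 = 200, px0_4 = 80, py0_4 = 280, px1_4 = 216, py1_4 = 400, px1_5 = 128, py1_5 = 168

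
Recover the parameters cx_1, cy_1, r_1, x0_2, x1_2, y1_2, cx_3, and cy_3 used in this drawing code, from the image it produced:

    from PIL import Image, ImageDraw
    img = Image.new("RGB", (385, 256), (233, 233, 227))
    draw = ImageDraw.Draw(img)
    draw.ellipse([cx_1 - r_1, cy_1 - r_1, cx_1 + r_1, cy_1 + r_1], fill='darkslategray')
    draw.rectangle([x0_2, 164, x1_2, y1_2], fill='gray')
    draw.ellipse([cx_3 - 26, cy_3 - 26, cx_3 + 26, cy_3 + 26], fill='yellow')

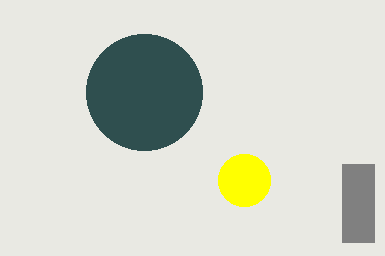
cx_1 = 144
cy_1 = 92
r_1 = 58
x0_2 = 342
x1_2 = 374
y1_2 = 242
cx_3 = 244
cy_3 = 180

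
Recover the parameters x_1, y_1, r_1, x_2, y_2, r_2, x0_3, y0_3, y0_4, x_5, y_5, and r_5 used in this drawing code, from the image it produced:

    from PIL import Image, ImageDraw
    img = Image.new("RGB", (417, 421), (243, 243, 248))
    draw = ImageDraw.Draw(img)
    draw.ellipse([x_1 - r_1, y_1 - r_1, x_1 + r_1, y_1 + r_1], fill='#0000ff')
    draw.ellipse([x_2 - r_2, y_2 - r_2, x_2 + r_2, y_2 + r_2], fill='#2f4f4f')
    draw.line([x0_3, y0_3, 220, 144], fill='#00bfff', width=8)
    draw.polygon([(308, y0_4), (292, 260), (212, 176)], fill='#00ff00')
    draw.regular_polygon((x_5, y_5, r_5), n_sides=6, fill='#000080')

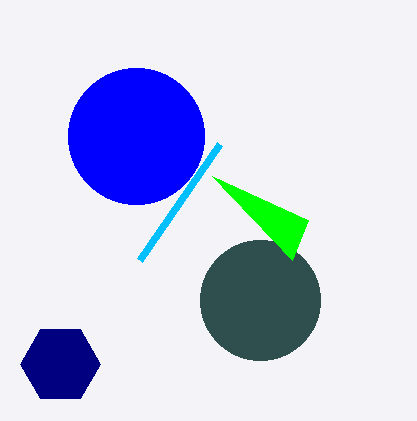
x_1 = 136; y_1 = 136; r_1 = 68; x_2 = 260; y_2 = 300; r_2 = 60; x0_3 = 140; y0_3 = 260; y0_4 = 220; x_5 = 60; y_5 = 364; r_5 = 40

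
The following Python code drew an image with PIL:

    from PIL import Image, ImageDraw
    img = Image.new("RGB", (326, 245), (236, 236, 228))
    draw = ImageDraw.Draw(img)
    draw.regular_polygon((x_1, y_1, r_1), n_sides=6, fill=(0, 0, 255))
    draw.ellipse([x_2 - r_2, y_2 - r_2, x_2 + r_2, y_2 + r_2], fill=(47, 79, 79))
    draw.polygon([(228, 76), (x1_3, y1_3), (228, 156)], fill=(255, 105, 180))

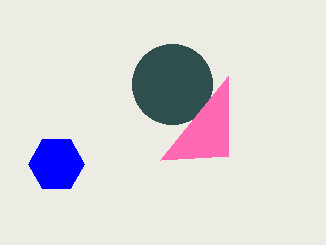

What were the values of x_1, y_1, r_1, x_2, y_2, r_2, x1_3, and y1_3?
x_1 = 56
y_1 = 164
r_1 = 28
x_2 = 172
y_2 = 84
r_2 = 40
x1_3 = 160
y1_3 = 160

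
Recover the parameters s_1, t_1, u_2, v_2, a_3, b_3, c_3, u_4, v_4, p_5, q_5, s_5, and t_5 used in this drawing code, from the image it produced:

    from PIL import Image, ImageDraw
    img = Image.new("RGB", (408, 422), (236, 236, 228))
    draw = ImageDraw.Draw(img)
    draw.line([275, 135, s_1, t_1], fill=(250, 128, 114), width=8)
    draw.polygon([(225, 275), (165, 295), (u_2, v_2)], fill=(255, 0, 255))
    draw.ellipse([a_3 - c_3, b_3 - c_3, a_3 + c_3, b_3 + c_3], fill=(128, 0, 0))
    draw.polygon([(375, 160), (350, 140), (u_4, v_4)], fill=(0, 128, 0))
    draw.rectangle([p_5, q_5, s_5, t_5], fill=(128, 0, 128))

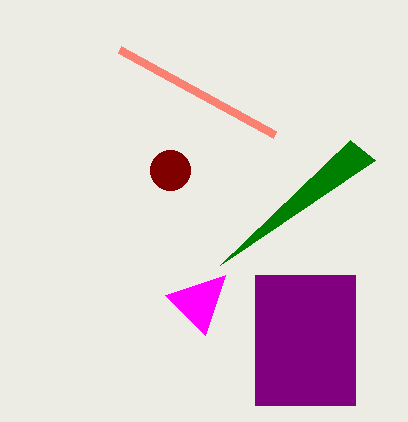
s_1 = 120
t_1 = 50
u_2 = 205
v_2 = 335
a_3 = 170
b_3 = 170
c_3 = 20
u_4 = 220
v_4 = 265
p_5 = 255
q_5 = 275
s_5 = 355
t_5 = 405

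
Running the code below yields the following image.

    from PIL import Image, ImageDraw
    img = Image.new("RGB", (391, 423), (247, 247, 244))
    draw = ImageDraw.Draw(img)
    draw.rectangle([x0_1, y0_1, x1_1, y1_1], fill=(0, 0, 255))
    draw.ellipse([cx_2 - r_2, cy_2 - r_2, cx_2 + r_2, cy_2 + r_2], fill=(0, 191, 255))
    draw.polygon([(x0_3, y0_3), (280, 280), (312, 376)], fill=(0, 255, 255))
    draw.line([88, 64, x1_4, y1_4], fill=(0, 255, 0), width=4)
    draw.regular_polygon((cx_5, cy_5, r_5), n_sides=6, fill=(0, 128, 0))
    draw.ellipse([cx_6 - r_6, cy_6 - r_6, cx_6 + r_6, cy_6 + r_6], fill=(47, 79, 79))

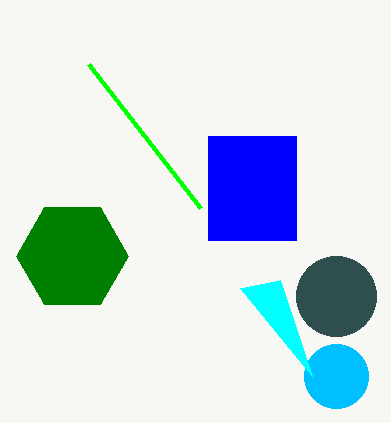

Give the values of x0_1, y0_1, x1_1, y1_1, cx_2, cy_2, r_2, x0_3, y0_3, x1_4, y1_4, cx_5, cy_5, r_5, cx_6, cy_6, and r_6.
x0_1 = 208
y0_1 = 136
x1_1 = 296
y1_1 = 240
cx_2 = 336
cy_2 = 376
r_2 = 32
x0_3 = 240
y0_3 = 288
x1_4 = 200
y1_4 = 208
cx_5 = 72
cy_5 = 256
r_5 = 56
cx_6 = 336
cy_6 = 296
r_6 = 40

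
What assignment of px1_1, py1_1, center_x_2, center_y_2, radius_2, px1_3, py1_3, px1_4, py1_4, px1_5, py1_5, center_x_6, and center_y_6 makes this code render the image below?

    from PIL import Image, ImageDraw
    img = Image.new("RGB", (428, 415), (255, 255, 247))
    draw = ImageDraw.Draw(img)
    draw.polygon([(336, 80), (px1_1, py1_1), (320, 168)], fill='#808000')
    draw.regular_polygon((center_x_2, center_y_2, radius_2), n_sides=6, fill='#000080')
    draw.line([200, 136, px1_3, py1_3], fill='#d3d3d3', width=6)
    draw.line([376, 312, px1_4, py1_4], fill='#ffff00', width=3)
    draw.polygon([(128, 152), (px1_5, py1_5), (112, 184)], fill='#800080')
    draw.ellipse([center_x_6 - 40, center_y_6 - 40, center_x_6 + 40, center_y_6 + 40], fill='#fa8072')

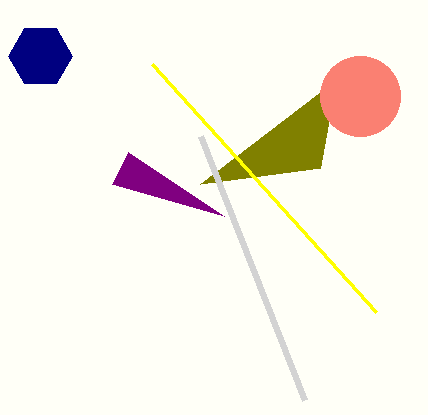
px1_1 = 200; py1_1 = 184; center_x_2 = 40; center_y_2 = 56; radius_2 = 32; px1_3 = 304; py1_3 = 400; px1_4 = 152; py1_4 = 64; px1_5 = 224; py1_5 = 216; center_x_6 = 360; center_y_6 = 96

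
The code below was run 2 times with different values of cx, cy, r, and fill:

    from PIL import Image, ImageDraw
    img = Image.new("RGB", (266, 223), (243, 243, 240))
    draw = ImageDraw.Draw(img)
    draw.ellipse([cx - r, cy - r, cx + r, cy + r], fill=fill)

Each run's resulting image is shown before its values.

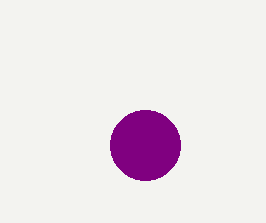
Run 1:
cx = 145, cy = 145, r = 35, fill = 'purple'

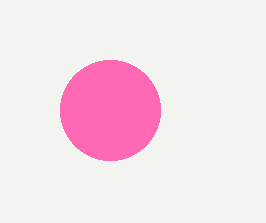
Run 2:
cx = 110; cy = 110; r = 50; fill = 'hotpink'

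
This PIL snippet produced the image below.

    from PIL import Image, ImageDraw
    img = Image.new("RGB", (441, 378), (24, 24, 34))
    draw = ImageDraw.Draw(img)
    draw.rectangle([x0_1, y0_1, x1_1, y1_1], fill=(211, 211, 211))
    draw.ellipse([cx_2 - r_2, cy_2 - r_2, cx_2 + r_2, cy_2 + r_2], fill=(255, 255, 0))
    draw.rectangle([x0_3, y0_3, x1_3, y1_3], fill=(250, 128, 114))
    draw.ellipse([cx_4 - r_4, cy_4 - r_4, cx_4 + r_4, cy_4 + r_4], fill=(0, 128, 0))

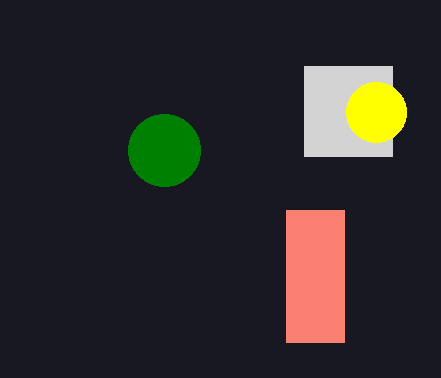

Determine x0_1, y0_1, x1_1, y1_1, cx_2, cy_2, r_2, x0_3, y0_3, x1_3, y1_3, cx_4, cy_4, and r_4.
x0_1 = 304, y0_1 = 66, x1_1 = 392, y1_1 = 156, cx_2 = 376, cy_2 = 112, r_2 = 30, x0_3 = 286, y0_3 = 210, x1_3 = 344, y1_3 = 342, cx_4 = 164, cy_4 = 150, r_4 = 36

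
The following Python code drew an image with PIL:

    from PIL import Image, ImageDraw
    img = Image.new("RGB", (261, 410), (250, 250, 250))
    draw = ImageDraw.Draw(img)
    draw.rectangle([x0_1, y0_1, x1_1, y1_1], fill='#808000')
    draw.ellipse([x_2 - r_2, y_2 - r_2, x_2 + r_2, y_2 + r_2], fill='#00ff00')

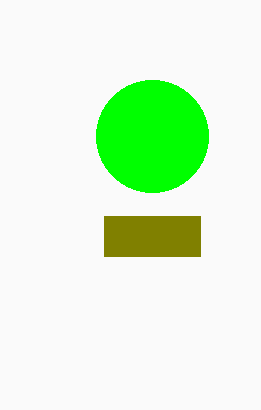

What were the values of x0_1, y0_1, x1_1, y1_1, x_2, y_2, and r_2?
x0_1 = 104, y0_1 = 216, x1_1 = 200, y1_1 = 256, x_2 = 152, y_2 = 136, r_2 = 56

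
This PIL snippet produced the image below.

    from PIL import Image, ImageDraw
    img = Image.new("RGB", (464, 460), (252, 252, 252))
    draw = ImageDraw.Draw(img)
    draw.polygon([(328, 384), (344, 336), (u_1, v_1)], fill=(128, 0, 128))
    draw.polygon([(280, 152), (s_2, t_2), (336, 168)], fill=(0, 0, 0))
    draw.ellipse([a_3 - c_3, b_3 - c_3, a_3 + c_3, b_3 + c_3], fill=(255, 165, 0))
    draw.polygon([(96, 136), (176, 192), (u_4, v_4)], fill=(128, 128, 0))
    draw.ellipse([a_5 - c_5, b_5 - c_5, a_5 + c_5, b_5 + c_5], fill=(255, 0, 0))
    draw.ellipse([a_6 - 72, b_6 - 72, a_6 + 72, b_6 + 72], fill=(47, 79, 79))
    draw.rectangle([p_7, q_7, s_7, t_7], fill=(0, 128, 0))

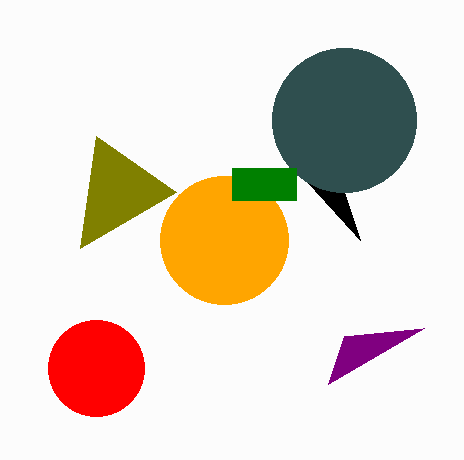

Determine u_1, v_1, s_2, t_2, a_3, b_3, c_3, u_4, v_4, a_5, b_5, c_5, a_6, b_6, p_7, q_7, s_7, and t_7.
u_1 = 424; v_1 = 328; s_2 = 360; t_2 = 240; a_3 = 224; b_3 = 240; c_3 = 64; u_4 = 80; v_4 = 248; a_5 = 96; b_5 = 368; c_5 = 48; a_6 = 344; b_6 = 120; p_7 = 232; q_7 = 168; s_7 = 296; t_7 = 200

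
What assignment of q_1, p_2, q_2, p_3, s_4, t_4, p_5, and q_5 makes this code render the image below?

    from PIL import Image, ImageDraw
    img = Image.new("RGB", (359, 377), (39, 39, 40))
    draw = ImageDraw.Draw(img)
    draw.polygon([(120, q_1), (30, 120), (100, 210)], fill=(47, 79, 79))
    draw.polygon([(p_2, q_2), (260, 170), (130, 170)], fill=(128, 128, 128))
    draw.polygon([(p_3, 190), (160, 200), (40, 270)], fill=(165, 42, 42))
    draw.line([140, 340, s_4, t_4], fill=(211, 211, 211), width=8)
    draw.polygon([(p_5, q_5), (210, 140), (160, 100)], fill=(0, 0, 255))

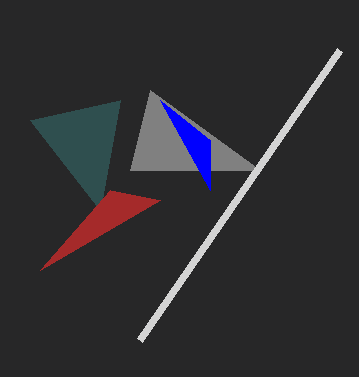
q_1 = 100
p_2 = 150
q_2 = 90
p_3 = 110
s_4 = 340
t_4 = 50
p_5 = 210
q_5 = 190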